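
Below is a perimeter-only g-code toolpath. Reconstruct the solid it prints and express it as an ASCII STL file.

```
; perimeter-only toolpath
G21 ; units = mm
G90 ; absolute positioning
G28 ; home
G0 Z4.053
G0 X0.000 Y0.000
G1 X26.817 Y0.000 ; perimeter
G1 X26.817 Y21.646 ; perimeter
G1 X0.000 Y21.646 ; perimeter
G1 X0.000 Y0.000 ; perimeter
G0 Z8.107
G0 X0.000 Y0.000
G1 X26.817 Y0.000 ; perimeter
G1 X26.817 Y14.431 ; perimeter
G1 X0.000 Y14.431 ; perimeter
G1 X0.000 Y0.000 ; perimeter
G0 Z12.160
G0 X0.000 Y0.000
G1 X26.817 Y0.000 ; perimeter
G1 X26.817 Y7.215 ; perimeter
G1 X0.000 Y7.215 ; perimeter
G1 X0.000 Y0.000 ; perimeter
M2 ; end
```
solid part
  facet normal 0.0000 0.0000 -1.0000
    outer loop
      vertex 26.817 28.861 0.000
      vertex 26.817 0.000 0.000
      vertex 0.000 0.000 0.000
    endloop
  endfacet
  facet normal 0.0000 0.0000 -1.0000
    outer loop
      vertex 0.000 28.861 0.000
      vertex 26.817 28.861 0.000
      vertex 0.000 0.000 0.000
    endloop
  endfacet
  facet normal 0.0000 -1.0000 0.0000
    outer loop
      vertex 0.000 0.000 0.000
      vertex 26.817 0.000 0.000
      vertex 26.817 0.000 16.213
    endloop
  endfacet
  facet normal 0.0000 -1.0000 0.0000
    outer loop
      vertex 0.000 0.000 0.000
      vertex 26.817 0.000 16.213
      vertex 0.000 0.000 16.213
    endloop
  endfacet
  facet normal 0.0000 0.4898 0.8719
    outer loop
      vertex 0.000 0.000 16.213
      vertex 26.817 0.000 16.213
      vertex 26.817 28.861 0.000
    endloop
  endfacet
  facet normal 0.0000 0.4898 0.8719
    outer loop
      vertex 0.000 0.000 16.213
      vertex 26.817 28.861 0.000
      vertex 0.000 28.861 0.000
    endloop
  endfacet
  facet normal -1.0000 0.0000 0.0000
    outer loop
      vertex 0.000 0.000 16.213
      vertex 0.000 28.861 0.000
      vertex 0.000 0.000 0.000
    endloop
  endfacet
  facet normal 1.0000 0.0000 0.0000
    outer loop
      vertex 26.817 0.000 0.000
      vertex 26.817 28.861 0.000
      vertex 26.817 0.000 16.213
    endloop
  endfacet
endsolid part

The G0 Z moves step by Δz≈4.053 mm. The G1 loops shrink linearly with z, so the solid tapers from its base footprint up to z≈16.2. Closing with a flat bottom cap and the tapered top and triangulating gives 8 facets — a wedge (ramp): 26.8 × 28.9 mm base, rising to 16.2 mm along the y=0 edge and sloping linearly to z=0 at y=28.9.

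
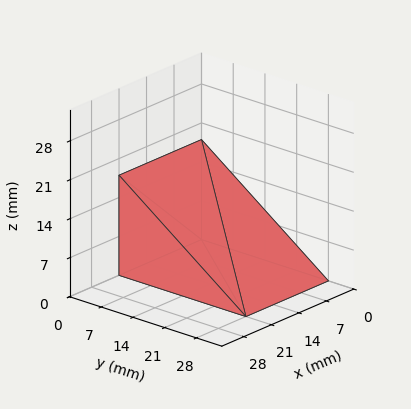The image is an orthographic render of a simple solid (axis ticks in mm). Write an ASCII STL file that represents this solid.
Reading the render: the shape is a wedge (ramp): 21 × 28 mm base, rising to 18 mm along the y=0 edge and sloping linearly to z=0 at y=28 (dimensions read to the nearest mm from the axis ticks). For the STL, each face is triangulated and given an outward normal.

solid part
  facet normal 0.0000 0.0000 -1.0000
    outer loop
      vertex 21.0 28.0 0.0
      vertex 21.0 0.0 0.0
      vertex 0.0 0.0 0.0
    endloop
  endfacet
  facet normal 0.0000 0.0000 -1.0000
    outer loop
      vertex 0.0 28.0 0.0
      vertex 21.0 28.0 0.0
      vertex 0.0 0.0 0.0
    endloop
  endfacet
  facet normal 0.0000 -1.0000 0.0000
    outer loop
      vertex 0.0 0.0 0.0
      vertex 21.0 0.0 0.0
      vertex 21.0 0.0 18.0
    endloop
  endfacet
  facet normal 0.0000 -1.0000 0.0000
    outer loop
      vertex 0.0 0.0 0.0
      vertex 21.0 0.0 18.0
      vertex 0.0 0.0 18.0
    endloop
  endfacet
  facet normal 0.0000 0.5408 0.8412
    outer loop
      vertex 0.0 0.0 18.0
      vertex 21.0 0.0 18.0
      vertex 21.0 28.0 0.0
    endloop
  endfacet
  facet normal 0.0000 0.5408 0.8412
    outer loop
      vertex 0.0 0.0 18.0
      vertex 21.0 28.0 0.0
      vertex 0.0 28.0 0.0
    endloop
  endfacet
  facet normal -1.0000 0.0000 0.0000
    outer loop
      vertex 0.0 0.0 18.0
      vertex 0.0 28.0 0.0
      vertex 0.0 0.0 0.0
    endloop
  endfacet
  facet normal 1.0000 0.0000 0.0000
    outer loop
      vertex 21.0 0.0 0.0
      vertex 21.0 28.0 0.0
      vertex 21.0 0.0 18.0
    endloop
  endfacet
endsolid part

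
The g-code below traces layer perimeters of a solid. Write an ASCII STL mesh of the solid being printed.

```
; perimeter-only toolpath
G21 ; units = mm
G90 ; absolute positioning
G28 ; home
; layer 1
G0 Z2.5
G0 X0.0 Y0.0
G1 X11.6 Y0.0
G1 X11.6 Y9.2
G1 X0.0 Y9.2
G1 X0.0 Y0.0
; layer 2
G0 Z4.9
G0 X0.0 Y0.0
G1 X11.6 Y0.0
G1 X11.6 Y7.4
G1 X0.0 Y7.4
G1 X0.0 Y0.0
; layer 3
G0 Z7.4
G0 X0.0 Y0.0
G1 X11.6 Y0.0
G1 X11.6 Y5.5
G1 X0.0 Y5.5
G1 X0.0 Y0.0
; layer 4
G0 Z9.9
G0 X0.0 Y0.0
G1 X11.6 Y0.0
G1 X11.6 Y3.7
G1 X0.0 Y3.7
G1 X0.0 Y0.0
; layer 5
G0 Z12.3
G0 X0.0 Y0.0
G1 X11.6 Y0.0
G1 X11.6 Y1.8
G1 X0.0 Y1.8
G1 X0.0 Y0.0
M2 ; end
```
solid part
  facet normal 0.0000 0.0000 -1.0000
    outer loop
      vertex 11.6 11.1 0.0
      vertex 11.6 0.0 0.0
      vertex 0.0 0.0 0.0
    endloop
  endfacet
  facet normal 0.0000 0.0000 -1.0000
    outer loop
      vertex 0.0 11.1 0.0
      vertex 11.6 11.1 0.0
      vertex 0.0 0.0 0.0
    endloop
  endfacet
  facet normal 0.0000 -1.0000 0.0000
    outer loop
      vertex 0.0 0.0 0.0
      vertex 11.6 0.0 0.0
      vertex 11.6 0.0 14.8
    endloop
  endfacet
  facet normal 0.0000 -1.0000 0.0000
    outer loop
      vertex 0.0 0.0 0.0
      vertex 11.6 0.0 14.8
      vertex 0.0 0.0 14.8
    endloop
  endfacet
  facet normal 0.0000 0.8000 0.6000
    outer loop
      vertex 0.0 0.0 14.8
      vertex 11.6 0.0 14.8
      vertex 11.6 11.1 0.0
    endloop
  endfacet
  facet normal 0.0000 0.8000 0.6000
    outer loop
      vertex 0.0 0.0 14.8
      vertex 11.6 11.1 0.0
      vertex 0.0 11.1 0.0
    endloop
  endfacet
  facet normal -1.0000 0.0000 0.0000
    outer loop
      vertex 0.0 0.0 14.8
      vertex 0.0 11.1 0.0
      vertex 0.0 0.0 0.0
    endloop
  endfacet
  facet normal 1.0000 0.0000 0.0000
    outer loop
      vertex 11.6 0.0 0.0
      vertex 11.6 11.1 0.0
      vertex 11.6 0.0 14.8
    endloop
  endfacet
endsolid part

The G0 Z moves step by Δz≈2.5 mm. The G1 loops shrink linearly with z, so the solid tapers from its base footprint up to z≈14.8. Closing with a flat bottom cap and the tapered top and triangulating gives 8 facets — a wedge (ramp): 11.6 × 11.1 mm base, rising to 14.8 mm along the y=0 edge and sloping linearly to z=0 at y=11.1.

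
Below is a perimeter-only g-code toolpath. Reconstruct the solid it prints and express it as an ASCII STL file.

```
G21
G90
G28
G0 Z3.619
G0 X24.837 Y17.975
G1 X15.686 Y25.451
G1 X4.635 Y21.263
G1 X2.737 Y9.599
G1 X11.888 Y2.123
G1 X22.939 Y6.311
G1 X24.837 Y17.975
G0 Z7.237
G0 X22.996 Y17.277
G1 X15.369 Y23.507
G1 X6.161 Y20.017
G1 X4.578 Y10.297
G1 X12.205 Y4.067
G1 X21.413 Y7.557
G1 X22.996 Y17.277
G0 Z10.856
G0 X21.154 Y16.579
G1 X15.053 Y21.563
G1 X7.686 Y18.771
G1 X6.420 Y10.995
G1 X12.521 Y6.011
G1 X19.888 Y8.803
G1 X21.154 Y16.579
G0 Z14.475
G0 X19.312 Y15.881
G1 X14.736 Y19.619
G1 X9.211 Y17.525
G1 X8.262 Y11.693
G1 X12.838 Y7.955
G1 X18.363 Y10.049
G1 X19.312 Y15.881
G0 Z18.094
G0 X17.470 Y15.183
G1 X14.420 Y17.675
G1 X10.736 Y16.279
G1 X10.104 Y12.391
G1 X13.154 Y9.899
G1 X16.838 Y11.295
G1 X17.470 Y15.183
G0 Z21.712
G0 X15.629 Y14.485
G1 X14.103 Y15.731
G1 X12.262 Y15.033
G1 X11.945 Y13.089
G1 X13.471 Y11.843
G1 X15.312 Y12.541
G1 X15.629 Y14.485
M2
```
solid part
  facet normal 0.0000 0.0000 -1.0000
    outer loop
      vertex 3.110 22.509 0.000
      vertex 16.002 27.395 0.000
      vertex 26.679 18.673 0.000
    endloop
  endfacet
  facet normal 0.0000 0.0000 -1.0000
    outer loop
      vertex 0.895 8.901 0.000
      vertex 3.110 22.509 0.000
      vertex 26.679 18.673 0.000
    endloop
  endfacet
  facet normal 0.0000 0.0000 -1.0000
    outer loop
      vertex 11.572 0.179 0.000
      vertex 0.895 8.901 0.000
      vertex 26.679 18.673 0.000
    endloop
  endfacet
  facet normal 0.0000 0.0000 -1.0000
    outer loop
      vertex 24.464 5.065 0.000
      vertex 11.572 0.179 0.000
      vertex 26.679 18.673 0.000
    endloop
  endfacet
  facet normal 0.5723 0.7005 0.4264
    outer loop
      vertex 26.679 18.673 0.000
      vertex 16.002 27.395 0.000
      vertex 13.787 13.787 25.331
    endloop
  endfacet
  facet normal -0.3206 0.8458 0.4264
    outer loop
      vertex 16.002 27.395 0.000
      vertex 3.110 22.509 0.000
      vertex 13.787 13.787 25.331
    endloop
  endfacet
  facet normal -0.8928 0.1453 0.4264
    outer loop
      vertex 3.110 22.509 0.000
      vertex 0.895 8.901 0.000
      vertex 13.787 13.787 25.331
    endloop
  endfacet
  facet normal -0.5723 -0.7005 0.4264
    outer loop
      vertex 0.895 8.901 0.000
      vertex 11.572 0.179 0.000
      vertex 13.787 13.787 25.331
    endloop
  endfacet
  facet normal 0.3206 -0.8458 0.4264
    outer loop
      vertex 11.572 0.179 0.000
      vertex 24.464 5.065 0.000
      vertex 13.787 13.787 25.331
    endloop
  endfacet
  facet normal 0.8928 -0.1453 0.4264
    outer loop
      vertex 24.464 5.065 0.000
      vertex 26.679 18.673 0.000
      vertex 13.787 13.787 25.331
    endloop
  endfacet
endsolid part

The G0 Z moves step by Δz≈3.619 mm. The G1 loops shrink linearly with z, so the solid tapers from its base footprint up to z≈25.3. Closing with a flat bottom cap and the tapered top and triangulating gives 10 facets — a regular 6-sided pyramid, base circumscribed radius ≈ 13.8 mm, apex at z ≈ 25.3 mm.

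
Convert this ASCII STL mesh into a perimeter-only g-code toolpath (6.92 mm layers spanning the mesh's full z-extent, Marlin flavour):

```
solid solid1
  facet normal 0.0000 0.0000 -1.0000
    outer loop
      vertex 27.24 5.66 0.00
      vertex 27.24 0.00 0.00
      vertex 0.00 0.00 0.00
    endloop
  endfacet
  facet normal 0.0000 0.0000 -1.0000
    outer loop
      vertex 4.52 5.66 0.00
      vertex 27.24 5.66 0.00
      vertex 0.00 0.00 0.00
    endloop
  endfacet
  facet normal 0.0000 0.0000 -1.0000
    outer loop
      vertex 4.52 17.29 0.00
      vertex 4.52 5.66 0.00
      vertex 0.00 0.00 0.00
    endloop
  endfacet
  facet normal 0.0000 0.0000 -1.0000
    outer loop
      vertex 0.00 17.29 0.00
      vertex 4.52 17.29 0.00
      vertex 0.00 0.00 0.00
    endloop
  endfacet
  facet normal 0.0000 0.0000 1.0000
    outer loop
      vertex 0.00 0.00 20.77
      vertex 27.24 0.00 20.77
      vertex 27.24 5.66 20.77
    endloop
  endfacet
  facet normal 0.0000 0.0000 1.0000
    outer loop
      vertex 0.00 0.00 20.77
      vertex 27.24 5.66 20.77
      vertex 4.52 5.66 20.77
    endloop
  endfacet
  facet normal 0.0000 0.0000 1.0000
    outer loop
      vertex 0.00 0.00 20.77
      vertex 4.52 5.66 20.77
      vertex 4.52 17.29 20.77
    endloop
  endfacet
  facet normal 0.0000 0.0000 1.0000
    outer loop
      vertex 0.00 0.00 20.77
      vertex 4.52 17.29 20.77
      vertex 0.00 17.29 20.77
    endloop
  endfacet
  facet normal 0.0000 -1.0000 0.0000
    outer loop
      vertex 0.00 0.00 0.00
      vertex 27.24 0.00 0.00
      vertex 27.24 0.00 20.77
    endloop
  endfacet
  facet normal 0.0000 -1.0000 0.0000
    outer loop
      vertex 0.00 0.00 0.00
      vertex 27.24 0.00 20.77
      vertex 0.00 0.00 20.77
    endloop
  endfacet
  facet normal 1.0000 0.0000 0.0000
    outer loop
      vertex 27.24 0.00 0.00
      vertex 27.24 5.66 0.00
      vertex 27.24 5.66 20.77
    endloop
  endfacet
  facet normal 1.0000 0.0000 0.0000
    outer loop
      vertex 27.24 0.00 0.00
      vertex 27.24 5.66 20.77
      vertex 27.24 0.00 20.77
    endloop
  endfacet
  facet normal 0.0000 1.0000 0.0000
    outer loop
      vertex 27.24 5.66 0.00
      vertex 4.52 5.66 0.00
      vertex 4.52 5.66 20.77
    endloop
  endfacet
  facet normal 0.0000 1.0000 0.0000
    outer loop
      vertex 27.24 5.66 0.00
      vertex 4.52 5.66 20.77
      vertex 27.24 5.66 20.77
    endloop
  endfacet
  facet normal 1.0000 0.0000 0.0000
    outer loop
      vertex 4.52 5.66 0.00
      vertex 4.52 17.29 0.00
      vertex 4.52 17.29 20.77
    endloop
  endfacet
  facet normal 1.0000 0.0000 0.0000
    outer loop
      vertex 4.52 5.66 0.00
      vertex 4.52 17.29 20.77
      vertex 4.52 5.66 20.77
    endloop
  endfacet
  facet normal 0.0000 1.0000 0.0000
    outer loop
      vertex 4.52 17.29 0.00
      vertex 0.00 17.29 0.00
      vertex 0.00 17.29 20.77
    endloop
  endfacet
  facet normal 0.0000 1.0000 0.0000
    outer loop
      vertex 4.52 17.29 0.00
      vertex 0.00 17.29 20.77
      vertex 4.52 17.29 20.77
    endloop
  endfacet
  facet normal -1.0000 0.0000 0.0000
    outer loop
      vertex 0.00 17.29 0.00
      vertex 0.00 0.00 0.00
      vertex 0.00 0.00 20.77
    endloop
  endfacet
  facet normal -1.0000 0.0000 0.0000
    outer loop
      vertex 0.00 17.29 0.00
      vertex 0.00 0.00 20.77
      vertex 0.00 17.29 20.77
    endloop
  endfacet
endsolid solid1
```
; perimeter-only toolpath
G21 ; units = mm
G90 ; absolute positioning
G28 ; home
; layer 1
G0 Z6.92
G0 X0.00 Y0.00
G1 X27.24 Y0.00
G1 X27.24 Y5.66
G1 X4.52 Y5.66
G1 X4.52 Y17.29
G1 X0.00 Y17.29
G1 X0.00 Y0.00
; layer 2
G0 Z13.85
G0 X0.00 Y0.00
G1 X27.24 Y0.00
G1 X27.24 Y5.66
G1 X4.52 Y5.66
G1 X4.52 Y17.29
G1 X0.00 Y17.29
G1 X0.00 Y0.00
; layer 3
G0 Z20.77
G0 X0.00 Y0.00
G1 X27.24 Y0.00
G1 X27.24 Y5.66
G1 X4.52 Y5.66
G1 X4.52 Y17.29
G1 X0.00 Y17.29
G1 X0.00 Y0.00
M2 ; end

The solid is an L-shaped prism: outer 27.2 × 17.3 mm, arm thicknesses ≈ 5.66 mm (horizontal) and 4.52 mm (vertical), extruded 20.8 mm in z. Slicing at Δz = 6.92 mm — 3 equal slices spanning the solid's height, so layer i sits at z = i·h/3 — gives 3 non-empty perimeters. Each is a 6-segment closed polygon; G0 lifts to the layer z and rapids to the start vertex, then G1 traces the edges.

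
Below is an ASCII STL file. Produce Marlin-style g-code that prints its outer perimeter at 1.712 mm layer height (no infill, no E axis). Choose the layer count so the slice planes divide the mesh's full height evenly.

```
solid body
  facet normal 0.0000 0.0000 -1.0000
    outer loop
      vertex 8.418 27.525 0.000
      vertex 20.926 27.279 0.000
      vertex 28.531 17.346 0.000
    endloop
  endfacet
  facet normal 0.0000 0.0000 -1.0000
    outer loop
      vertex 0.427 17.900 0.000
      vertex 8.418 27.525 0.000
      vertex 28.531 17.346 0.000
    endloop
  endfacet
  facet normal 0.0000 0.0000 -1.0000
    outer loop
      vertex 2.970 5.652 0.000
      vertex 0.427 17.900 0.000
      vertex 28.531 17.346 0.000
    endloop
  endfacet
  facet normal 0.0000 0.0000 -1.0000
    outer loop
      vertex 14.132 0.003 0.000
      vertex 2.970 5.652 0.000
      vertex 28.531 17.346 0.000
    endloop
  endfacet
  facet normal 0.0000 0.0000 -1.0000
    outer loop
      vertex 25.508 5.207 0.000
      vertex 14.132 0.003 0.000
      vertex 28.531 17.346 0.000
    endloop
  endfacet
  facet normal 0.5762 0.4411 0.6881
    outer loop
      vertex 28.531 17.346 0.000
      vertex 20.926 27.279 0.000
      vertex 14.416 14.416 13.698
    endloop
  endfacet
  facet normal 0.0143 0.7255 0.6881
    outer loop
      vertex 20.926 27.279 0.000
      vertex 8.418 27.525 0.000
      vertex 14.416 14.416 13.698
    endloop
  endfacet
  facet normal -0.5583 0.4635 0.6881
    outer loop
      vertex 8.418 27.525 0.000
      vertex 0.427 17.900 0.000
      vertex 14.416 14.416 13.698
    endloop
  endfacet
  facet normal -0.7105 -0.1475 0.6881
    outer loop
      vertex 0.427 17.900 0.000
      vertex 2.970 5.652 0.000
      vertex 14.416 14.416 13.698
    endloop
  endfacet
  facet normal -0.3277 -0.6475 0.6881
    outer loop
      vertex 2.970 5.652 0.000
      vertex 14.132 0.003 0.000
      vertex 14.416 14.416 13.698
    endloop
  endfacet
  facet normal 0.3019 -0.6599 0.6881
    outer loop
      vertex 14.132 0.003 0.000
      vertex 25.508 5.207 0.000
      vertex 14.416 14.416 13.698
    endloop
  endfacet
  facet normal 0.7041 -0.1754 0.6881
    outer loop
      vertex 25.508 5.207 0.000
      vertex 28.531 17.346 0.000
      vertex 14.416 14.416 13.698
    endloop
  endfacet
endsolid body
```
; perimeter-only toolpath
G21 ; units = mm
G90 ; absolute positioning
G28 ; home
; layer 1
G0 Z1.712
G0 X26.767 Y16.980
G1 X20.112 Y25.671
G1 X9.168 Y25.886
G1 X2.176 Y17.464
G1 X4.401 Y6.748
G1 X14.167 Y1.805
G1 X24.121 Y6.358
G1 X26.767 Y16.980
; layer 2
G0 Z3.425
G0 X25.002 Y16.613
G1 X19.298 Y24.063
G1 X9.918 Y24.248
G1 X3.924 Y17.029
G1 X5.832 Y7.843
G1 X14.203 Y3.606
G1 X22.735 Y7.509
G1 X25.002 Y16.613
; layer 3
G0 Z5.137
G0 X23.238 Y16.247
G1 X18.485 Y22.455
G1 X10.667 Y22.609
G1 X5.673 Y16.593
G1 X7.262 Y8.939
G1 X14.239 Y5.408
G1 X21.349 Y8.660
G1 X23.238 Y16.247
; layer 4
G0 Z6.849
G0 X21.474 Y15.881
G1 X17.671 Y20.848
G1 X11.417 Y20.971
G1 X7.421 Y16.158
G1 X8.693 Y10.034
G1 X14.274 Y7.210
G1 X19.962 Y9.812
G1 X21.474 Y15.881
; layer 5
G0 Z8.561
G0 X19.709 Y15.515
G1 X16.857 Y19.240
G1 X12.167 Y19.332
G1 X9.170 Y15.723
G1 X10.124 Y11.130
G1 X14.309 Y9.011
G1 X18.575 Y10.963
G1 X19.709 Y15.515
; layer 6
G0 Z10.274
G0 X17.945 Y15.149
G1 X16.044 Y17.632
G1 X12.917 Y17.693
G1 X10.919 Y15.287
G1 X11.555 Y12.225
G1 X14.345 Y10.813
G1 X17.189 Y12.114
G1 X17.945 Y15.149
; layer 7
G0 Z11.986
G0 X16.180 Y14.782
G1 X15.230 Y16.024
G1 X13.666 Y16.055
G1 X12.667 Y14.852
G1 X12.985 Y13.320
G1 X14.381 Y12.614
G1 X15.803 Y13.265
G1 X16.180 Y14.782
M2 ; end

The solid is a regular 7-sided pyramid, base circumscribed radius ≈ 14.4 mm, apex at z ≈ 13.7 mm. Slicing at Δz = 1.712 mm — 8 equal slices spanning the solid's height, so layer i sits at z = i·h/8 — gives 7 non-empty perimeters. Each is a 7-segment closed polygon; G0 lifts to the layer z and rapids to the start vertex, then G1 traces the edges. The cross-section shrinks linearly with z (the slice at the apex is degenerate and omitted).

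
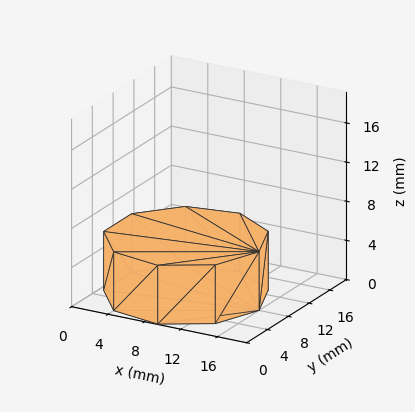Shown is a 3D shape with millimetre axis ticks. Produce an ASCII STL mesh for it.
Reading the render: the shape is a regular 9-sided prism (a cylinder approximated with 9 flat sides), circumscribed radius ≈ 8 mm, height ≈ 6 mm (dimensions read to the nearest mm from the axis ticks). For the STL, each face is triangulated and given an outward normal.

solid part
  facet normal 0.0000 0.0000 -1.0000
    outer loop
      vertex 9.4 15.9 0.0
      vertex 14.1 13.1 0.0
      vertex 16.0 8.0 0.0
    endloop
  endfacet
  facet normal 0.0000 0.0000 -1.0000
    outer loop
      vertex 4.0 14.9 0.0
      vertex 9.4 15.9 0.0
      vertex 16.0 8.0 0.0
    endloop
  endfacet
  facet normal 0.0000 0.0000 -1.0000
    outer loop
      vertex 0.5 10.7 0.0
      vertex 4.0 14.9 0.0
      vertex 16.0 8.0 0.0
    endloop
  endfacet
  facet normal 0.0000 0.0000 -1.0000
    outer loop
      vertex 0.5 5.3 0.0
      vertex 0.5 10.7 0.0
      vertex 16.0 8.0 0.0
    endloop
  endfacet
  facet normal 0.0000 0.0000 -1.0000
    outer loop
      vertex 4.0 1.1 0.0
      vertex 0.5 5.3 0.0
      vertex 16.0 8.0 0.0
    endloop
  endfacet
  facet normal 0.0000 0.0000 -1.0000
    outer loop
      vertex 9.4 0.1 0.0
      vertex 4.0 1.1 0.0
      vertex 16.0 8.0 0.0
    endloop
  endfacet
  facet normal 0.0000 0.0000 -1.0000
    outer loop
      vertex 14.1 2.9 0.0
      vertex 9.4 0.1 0.0
      vertex 16.0 8.0 0.0
    endloop
  endfacet
  facet normal 0.0000 0.0000 1.0000
    outer loop
      vertex 16.0 8.0 6.0
      vertex 14.1 13.1 6.0
      vertex 9.4 15.9 6.0
    endloop
  endfacet
  facet normal 0.0000 0.0000 1.0000
    outer loop
      vertex 16.0 8.0 6.0
      vertex 9.4 15.9 6.0
      vertex 4.0 14.9 6.0
    endloop
  endfacet
  facet normal 0.0000 0.0000 1.0000
    outer loop
      vertex 16.0 8.0 6.0
      vertex 4.0 14.9 6.0
      vertex 0.5 10.7 6.0
    endloop
  endfacet
  facet normal 0.0000 0.0000 1.0000
    outer loop
      vertex 16.0 8.0 6.0
      vertex 0.5 10.7 6.0
      vertex 0.5 5.3 6.0
    endloop
  endfacet
  facet normal 0.0000 0.0000 1.0000
    outer loop
      vertex 16.0 8.0 6.0
      vertex 0.5 5.3 6.0
      vertex 4.0 1.1 6.0
    endloop
  endfacet
  facet normal 0.0000 0.0000 1.0000
    outer loop
      vertex 16.0 8.0 6.0
      vertex 4.0 1.1 6.0
      vertex 9.4 0.1 6.0
    endloop
  endfacet
  facet normal 0.0000 0.0000 1.0000
    outer loop
      vertex 16.0 8.0 6.0
      vertex 9.4 0.1 6.0
      vertex 14.1 2.9 6.0
    endloop
  endfacet
  facet normal 0.9371 0.3491 0.0000
    outer loop
      vertex 16.0 8.0 0.0
      vertex 14.1 13.1 0.0
      vertex 14.1 13.1 6.0
    endloop
  endfacet
  facet normal 0.9371 0.3491 0.0000
    outer loop
      vertex 16.0 8.0 0.0
      vertex 14.1 13.1 6.0
      vertex 16.0 8.0 6.0
    endloop
  endfacet
  facet normal 0.5118 0.8591 0.0000
    outer loop
      vertex 14.1 13.1 0.0
      vertex 9.4 15.9 0.0
      vertex 9.4 15.9 6.0
    endloop
  endfacet
  facet normal 0.5118 0.8591 0.0000
    outer loop
      vertex 14.1 13.1 0.0
      vertex 9.4 15.9 6.0
      vertex 14.1 13.1 6.0
    endloop
  endfacet
  facet normal -0.1821 0.9833 0.0000
    outer loop
      vertex 9.4 15.9 0.0
      vertex 4.0 14.9 0.0
      vertex 4.0 14.9 6.0
    endloop
  endfacet
  facet normal -0.1821 0.9833 0.0000
    outer loop
      vertex 9.4 15.9 0.0
      vertex 4.0 14.9 6.0
      vertex 9.4 15.9 6.0
    endloop
  endfacet
  facet normal -0.7682 0.6402 0.0000
    outer loop
      vertex 4.0 14.9 0.0
      vertex 0.5 10.7 0.0
      vertex 0.5 10.7 6.0
    endloop
  endfacet
  facet normal -0.7682 0.6402 0.0000
    outer loop
      vertex 4.0 14.9 0.0
      vertex 0.5 10.7 6.0
      vertex 4.0 14.9 6.0
    endloop
  endfacet
  facet normal -1.0000 0.0000 0.0000
    outer loop
      vertex 0.5 10.7 0.0
      vertex 0.5 5.3 0.0
      vertex 0.5 5.3 6.0
    endloop
  endfacet
  facet normal -1.0000 0.0000 0.0000
    outer loop
      vertex 0.5 10.7 0.0
      vertex 0.5 5.3 6.0
      vertex 0.5 10.7 6.0
    endloop
  endfacet
  facet normal -0.7682 -0.6402 0.0000
    outer loop
      vertex 0.5 5.3 0.0
      vertex 4.0 1.1 0.0
      vertex 4.0 1.1 6.0
    endloop
  endfacet
  facet normal -0.7682 -0.6402 0.0000
    outer loop
      vertex 0.5 5.3 0.0
      vertex 4.0 1.1 6.0
      vertex 0.5 5.3 6.0
    endloop
  endfacet
  facet normal -0.1821 -0.9833 0.0000
    outer loop
      vertex 4.0 1.1 0.0
      vertex 9.4 0.1 0.0
      vertex 9.4 0.1 6.0
    endloop
  endfacet
  facet normal -0.1821 -0.9833 0.0000
    outer loop
      vertex 4.0 1.1 0.0
      vertex 9.4 0.1 6.0
      vertex 4.0 1.1 6.0
    endloop
  endfacet
  facet normal 0.5118 -0.8591 0.0000
    outer loop
      vertex 9.4 0.1 0.0
      vertex 14.1 2.9 0.0
      vertex 14.1 2.9 6.0
    endloop
  endfacet
  facet normal 0.5118 -0.8591 0.0000
    outer loop
      vertex 9.4 0.1 0.0
      vertex 14.1 2.9 6.0
      vertex 9.4 0.1 6.0
    endloop
  endfacet
  facet normal 0.9371 -0.3491 0.0000
    outer loop
      vertex 14.1 2.9 0.0
      vertex 16.0 8.0 0.0
      vertex 16.0 8.0 6.0
    endloop
  endfacet
  facet normal 0.9371 -0.3491 0.0000
    outer loop
      vertex 14.1 2.9 0.0
      vertex 16.0 8.0 6.0
      vertex 14.1 2.9 6.0
    endloop
  endfacet
endsolid part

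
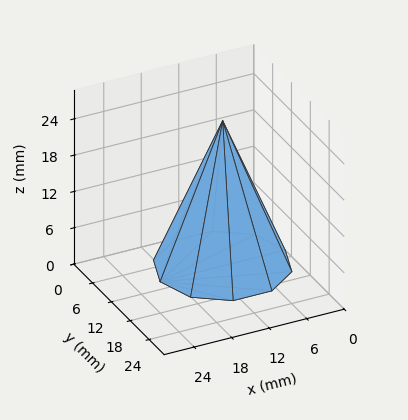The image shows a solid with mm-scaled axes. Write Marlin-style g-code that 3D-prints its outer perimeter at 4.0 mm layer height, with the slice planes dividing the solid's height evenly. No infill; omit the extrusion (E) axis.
Reading the render: the shape is a regular 10-sided pyramid, base circumscribed radius ≈ 10 mm, apex at z ≈ 24 mm (dimensions read to the nearest mm from the axis ticks). For the g-code, the solid's height is divided into equal slices at the stated Δz and each level perimeter traced with G1 moves after a G0 lift.

; perimeter-only toolpath
G21 ; units = mm
G90 ; absolute positioning
G28 ; home
; layer 1
G0 Z4.0
G0 X18.3 Y10.0
G1 X16.8 Y14.9
G1 X12.6 Y17.9
G1 X7.4 Y17.9
G1 X3.2 Y14.9
G1 X1.7 Y10.0
G1 X3.2 Y5.1
G1 X7.4 Y2.1
G1 X12.6 Y2.1
G1 X16.8 Y5.1
G1 X18.3 Y10.0
; layer 2
G0 Z8.0
G0 X16.7 Y10.0
G1 X15.4 Y13.9
G1 X12.1 Y16.3
G1 X7.9 Y16.3
G1 X4.6 Y13.9
G1 X3.3 Y10.0
G1 X4.6 Y6.1
G1 X7.9 Y3.7
G1 X12.1 Y3.7
G1 X15.4 Y6.1
G1 X16.7 Y10.0
; layer 3
G0 Z12.0
G0 X15.0 Y10.0
G1 X14.1 Y12.9
G1 X11.6 Y14.8
G1 X8.4 Y14.8
G1 X6.0 Y12.9
G1 X5.0 Y10.0
G1 X6.0 Y7.0
G1 X8.4 Y5.2
G1 X11.6 Y5.2
G1 X14.1 Y7.0
G1 X15.0 Y10.0
; layer 4
G0 Z16.0
G0 X13.3 Y10.0
G1 X12.7 Y12.0
G1 X11.0 Y13.2
G1 X9.0 Y13.2
G1 X7.3 Y12.0
G1 X6.7 Y10.0
G1 X7.3 Y8.0
G1 X9.0 Y6.8
G1 X11.0 Y6.8
G1 X12.7 Y8.0
G1 X13.3 Y10.0
; layer 5
G0 Z20.0
G0 X11.7 Y10.0
G1 X11.3 Y11.0
G1 X10.5 Y11.6
G1 X9.5 Y11.6
G1 X8.7 Y11.0
G1 X8.3 Y10.0
G1 X8.7 Y9.0
G1 X9.5 Y8.4
G1 X10.5 Y8.4
G1 X11.3 Y9.0
G1 X11.7 Y10.0
M2 ; end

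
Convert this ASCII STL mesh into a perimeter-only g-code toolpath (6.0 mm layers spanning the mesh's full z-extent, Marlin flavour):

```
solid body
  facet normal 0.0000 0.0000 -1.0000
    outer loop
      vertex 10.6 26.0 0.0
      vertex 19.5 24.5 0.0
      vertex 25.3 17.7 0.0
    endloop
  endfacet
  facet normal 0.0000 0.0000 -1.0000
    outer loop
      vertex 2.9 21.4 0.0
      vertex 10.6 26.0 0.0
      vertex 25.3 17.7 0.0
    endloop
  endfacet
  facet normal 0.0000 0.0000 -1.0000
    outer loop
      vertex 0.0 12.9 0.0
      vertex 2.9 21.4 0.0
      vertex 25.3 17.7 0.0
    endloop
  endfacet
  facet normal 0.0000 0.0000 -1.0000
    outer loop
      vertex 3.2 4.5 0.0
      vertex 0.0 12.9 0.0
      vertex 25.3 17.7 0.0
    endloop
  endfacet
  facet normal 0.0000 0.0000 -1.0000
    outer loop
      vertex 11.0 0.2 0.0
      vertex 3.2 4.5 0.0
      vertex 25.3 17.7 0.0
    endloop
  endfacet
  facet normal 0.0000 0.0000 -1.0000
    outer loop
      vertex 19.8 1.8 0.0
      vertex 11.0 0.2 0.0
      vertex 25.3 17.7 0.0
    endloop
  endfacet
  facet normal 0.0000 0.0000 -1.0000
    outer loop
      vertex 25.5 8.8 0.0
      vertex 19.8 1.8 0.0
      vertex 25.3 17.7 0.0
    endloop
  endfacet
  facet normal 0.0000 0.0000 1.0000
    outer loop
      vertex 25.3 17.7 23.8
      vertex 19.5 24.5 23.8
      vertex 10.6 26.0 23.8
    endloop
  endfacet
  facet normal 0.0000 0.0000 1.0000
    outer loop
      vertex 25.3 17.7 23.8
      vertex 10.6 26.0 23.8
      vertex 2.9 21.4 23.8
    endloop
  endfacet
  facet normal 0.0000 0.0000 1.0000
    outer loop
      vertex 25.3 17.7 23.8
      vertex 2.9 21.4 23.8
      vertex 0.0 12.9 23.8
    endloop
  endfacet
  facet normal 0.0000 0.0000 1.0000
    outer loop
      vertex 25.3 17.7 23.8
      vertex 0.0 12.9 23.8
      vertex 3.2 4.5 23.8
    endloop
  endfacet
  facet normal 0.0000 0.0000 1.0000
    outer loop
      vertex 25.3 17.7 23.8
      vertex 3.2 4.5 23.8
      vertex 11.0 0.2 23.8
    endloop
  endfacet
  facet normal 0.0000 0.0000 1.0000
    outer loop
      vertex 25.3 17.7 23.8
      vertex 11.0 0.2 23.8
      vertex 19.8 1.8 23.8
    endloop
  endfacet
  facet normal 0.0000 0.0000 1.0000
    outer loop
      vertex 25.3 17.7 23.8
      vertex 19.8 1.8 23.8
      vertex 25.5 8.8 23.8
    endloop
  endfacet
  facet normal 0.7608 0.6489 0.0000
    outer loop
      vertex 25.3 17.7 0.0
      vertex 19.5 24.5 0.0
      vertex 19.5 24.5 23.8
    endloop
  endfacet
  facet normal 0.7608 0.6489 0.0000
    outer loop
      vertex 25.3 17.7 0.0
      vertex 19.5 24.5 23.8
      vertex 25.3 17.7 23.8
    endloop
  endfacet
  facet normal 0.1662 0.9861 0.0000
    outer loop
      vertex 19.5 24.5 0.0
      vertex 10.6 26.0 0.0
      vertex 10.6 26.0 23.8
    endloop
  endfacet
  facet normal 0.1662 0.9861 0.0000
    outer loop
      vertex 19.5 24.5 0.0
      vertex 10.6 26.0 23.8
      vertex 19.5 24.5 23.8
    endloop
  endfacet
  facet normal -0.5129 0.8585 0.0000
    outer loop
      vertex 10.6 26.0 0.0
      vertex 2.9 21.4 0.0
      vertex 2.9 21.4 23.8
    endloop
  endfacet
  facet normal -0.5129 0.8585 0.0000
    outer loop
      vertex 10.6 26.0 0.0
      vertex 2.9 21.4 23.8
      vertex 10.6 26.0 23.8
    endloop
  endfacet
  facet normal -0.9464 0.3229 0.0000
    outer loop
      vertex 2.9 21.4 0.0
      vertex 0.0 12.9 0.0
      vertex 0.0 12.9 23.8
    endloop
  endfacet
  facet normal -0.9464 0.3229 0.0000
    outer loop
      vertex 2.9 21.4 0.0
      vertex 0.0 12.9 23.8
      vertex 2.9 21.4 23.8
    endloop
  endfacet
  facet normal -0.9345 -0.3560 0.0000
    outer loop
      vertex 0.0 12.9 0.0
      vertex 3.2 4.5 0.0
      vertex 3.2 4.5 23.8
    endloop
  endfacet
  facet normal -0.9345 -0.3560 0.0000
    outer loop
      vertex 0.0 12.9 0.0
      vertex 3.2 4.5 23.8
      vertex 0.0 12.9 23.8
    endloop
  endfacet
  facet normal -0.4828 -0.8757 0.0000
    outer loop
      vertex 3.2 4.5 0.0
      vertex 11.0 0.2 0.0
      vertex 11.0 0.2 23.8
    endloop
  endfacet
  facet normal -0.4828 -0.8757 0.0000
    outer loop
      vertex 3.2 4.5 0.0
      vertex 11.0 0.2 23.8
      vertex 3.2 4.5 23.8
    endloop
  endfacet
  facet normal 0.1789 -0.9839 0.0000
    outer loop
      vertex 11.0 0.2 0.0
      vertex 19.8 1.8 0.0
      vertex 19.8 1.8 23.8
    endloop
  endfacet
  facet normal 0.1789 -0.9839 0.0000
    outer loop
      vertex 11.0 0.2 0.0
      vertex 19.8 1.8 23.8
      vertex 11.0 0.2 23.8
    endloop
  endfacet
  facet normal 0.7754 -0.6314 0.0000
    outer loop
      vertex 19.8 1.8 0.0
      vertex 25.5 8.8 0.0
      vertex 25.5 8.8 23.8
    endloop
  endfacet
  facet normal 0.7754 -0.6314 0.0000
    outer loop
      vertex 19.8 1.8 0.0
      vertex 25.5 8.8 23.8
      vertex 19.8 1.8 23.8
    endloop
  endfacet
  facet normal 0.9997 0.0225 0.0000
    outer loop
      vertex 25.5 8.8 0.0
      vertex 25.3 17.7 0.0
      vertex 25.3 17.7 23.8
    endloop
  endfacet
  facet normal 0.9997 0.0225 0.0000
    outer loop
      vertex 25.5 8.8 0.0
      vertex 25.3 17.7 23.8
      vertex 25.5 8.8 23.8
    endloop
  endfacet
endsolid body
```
; perimeter-only toolpath
G21 ; units = mm
G90 ; absolute positioning
G28 ; home
; layer 1
G0 Z6.0
G0 X25.3 Y17.7
G1 X19.5 Y24.5
G1 X10.6 Y26.0
G1 X2.9 Y21.4
G1 X0.0 Y12.9
G1 X3.2 Y4.5
G1 X11.0 Y0.2
G1 X19.8 Y1.8
G1 X25.5 Y8.8
G1 X25.3 Y17.7
; layer 2
G0 Z11.9
G0 X25.3 Y17.7
G1 X19.5 Y24.5
G1 X10.6 Y26.0
G1 X2.9 Y21.4
G1 X0.0 Y12.9
G1 X3.2 Y4.5
G1 X11.0 Y0.2
G1 X19.8 Y1.8
G1 X25.5 Y8.8
G1 X25.3 Y17.7
; layer 3
G0 Z17.9
G0 X25.3 Y17.7
G1 X19.5 Y24.5
G1 X10.6 Y26.0
G1 X2.9 Y21.4
G1 X0.0 Y12.9
G1 X3.2 Y4.5
G1 X11.0 Y0.2
G1 X19.8 Y1.8
G1 X25.5 Y8.8
G1 X25.3 Y17.7
; layer 4
G0 Z23.8
G0 X25.3 Y17.7
G1 X19.5 Y24.5
G1 X10.6 Y26.0
G1 X2.9 Y21.4
G1 X0.0 Y12.9
G1 X3.2 Y4.5
G1 X11.0 Y0.2
G1 X19.8 Y1.8
G1 X25.5 Y8.8
G1 X25.3 Y17.7
M2 ; end

The solid is a regular 9-sided prism (a cylinder approximated with 9 flat sides), circumscribed radius ≈ 13.1 mm, height ≈ 23.8 mm. Slicing at Δz = 6.0 mm — 4 equal slices spanning the solid's height, so layer i sits at z = i·h/4 — gives 4 non-empty perimeters. Each is a 9-segment closed polygon; G0 lifts to the layer z and rapids to the start vertex, then G1 traces the edges.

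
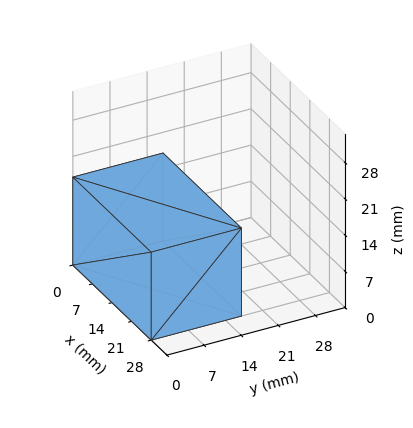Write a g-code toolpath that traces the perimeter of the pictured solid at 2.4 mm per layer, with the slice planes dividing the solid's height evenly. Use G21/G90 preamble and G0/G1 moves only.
Reading the render: the shape is a rectangular box, roughly 28 × 17 mm footprint and 17 mm tall (dimensions read to the nearest mm from the axis ticks). For the g-code, the solid's height is divided into equal slices at the stated Δz and each level perimeter traced with G1 moves after a G0 lift.

; perimeter-only toolpath
G21 ; units = mm
G90 ; absolute positioning
G28 ; home
; layer 1
G0 Z2.4
G0 X0.0 Y0.0
G1 X28.0 Y0.0
G1 X28.0 Y17.0
G1 X0.0 Y17.0
G1 X0.0 Y0.0
; layer 2
G0 Z4.9
G0 X0.0 Y0.0
G1 X28.0 Y0.0
G1 X28.0 Y17.0
G1 X0.0 Y17.0
G1 X0.0 Y0.0
; layer 3
G0 Z7.3
G0 X0.0 Y0.0
G1 X28.0 Y0.0
G1 X28.0 Y17.0
G1 X0.0 Y17.0
G1 X0.0 Y0.0
; layer 4
G0 Z9.7
G0 X0.0 Y0.0
G1 X28.0 Y0.0
G1 X28.0 Y17.0
G1 X0.0 Y17.0
G1 X0.0 Y0.0
; layer 5
G0 Z12.1
G0 X0.0 Y0.0
G1 X28.0 Y0.0
G1 X28.0 Y17.0
G1 X0.0 Y17.0
G1 X0.0 Y0.0
; layer 6
G0 Z14.6
G0 X0.0 Y0.0
G1 X28.0 Y0.0
G1 X28.0 Y17.0
G1 X0.0 Y17.0
G1 X0.0 Y0.0
; layer 7
G0 Z17.0
G0 X0.0 Y0.0
G1 X28.0 Y0.0
G1 X28.0 Y17.0
G1 X0.0 Y17.0
G1 X0.0 Y0.0
M2 ; end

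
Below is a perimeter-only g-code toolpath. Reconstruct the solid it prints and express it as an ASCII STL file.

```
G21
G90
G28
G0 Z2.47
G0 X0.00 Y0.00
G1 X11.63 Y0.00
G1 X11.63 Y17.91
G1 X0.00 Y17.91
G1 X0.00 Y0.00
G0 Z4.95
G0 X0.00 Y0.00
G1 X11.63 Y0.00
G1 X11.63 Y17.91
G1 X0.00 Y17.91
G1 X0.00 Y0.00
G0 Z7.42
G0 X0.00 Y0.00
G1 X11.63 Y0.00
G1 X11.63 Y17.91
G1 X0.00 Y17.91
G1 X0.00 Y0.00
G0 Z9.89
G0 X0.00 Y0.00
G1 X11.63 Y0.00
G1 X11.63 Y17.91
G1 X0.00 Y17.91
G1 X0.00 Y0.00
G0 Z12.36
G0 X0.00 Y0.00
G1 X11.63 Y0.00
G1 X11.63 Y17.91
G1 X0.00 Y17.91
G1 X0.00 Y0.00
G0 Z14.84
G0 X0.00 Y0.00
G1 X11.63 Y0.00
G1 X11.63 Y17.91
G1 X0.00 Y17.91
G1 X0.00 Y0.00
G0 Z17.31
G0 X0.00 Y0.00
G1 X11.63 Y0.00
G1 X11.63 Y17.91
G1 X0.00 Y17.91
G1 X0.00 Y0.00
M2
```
solid part
  facet normal 0.0000 0.0000 -1.0000
    outer loop
      vertex 11.63 17.91 0.00
      vertex 11.63 0.00 0.00
      vertex 0.00 0.00 0.00
    endloop
  endfacet
  facet normal 0.0000 0.0000 -1.0000
    outer loop
      vertex 0.00 17.91 0.00
      vertex 11.63 17.91 0.00
      vertex 0.00 0.00 0.00
    endloop
  endfacet
  facet normal 0.0000 0.0000 1.0000
    outer loop
      vertex 0.00 0.00 17.31
      vertex 11.63 0.00 17.31
      vertex 11.63 17.91 17.31
    endloop
  endfacet
  facet normal 0.0000 0.0000 1.0000
    outer loop
      vertex 0.00 0.00 17.31
      vertex 11.63 17.91 17.31
      vertex 0.00 17.91 17.31
    endloop
  endfacet
  facet normal 0.0000 -1.0000 0.0000
    outer loop
      vertex 0.00 0.00 0.00
      vertex 11.63 0.00 0.00
      vertex 11.63 0.00 17.31
    endloop
  endfacet
  facet normal 0.0000 -1.0000 0.0000
    outer loop
      vertex 0.00 0.00 0.00
      vertex 11.63 0.00 17.31
      vertex 0.00 0.00 17.31
    endloop
  endfacet
  facet normal 0.0000 1.0000 0.0000
    outer loop
      vertex 11.63 17.91 17.31
      vertex 11.63 17.91 0.00
      vertex 0.00 17.91 0.00
    endloop
  endfacet
  facet normal 0.0000 1.0000 0.0000
    outer loop
      vertex 0.00 17.91 17.31
      vertex 11.63 17.91 17.31
      vertex 0.00 17.91 0.00
    endloop
  endfacet
  facet normal -1.0000 0.0000 0.0000
    outer loop
      vertex 0.00 17.91 17.31
      vertex 0.00 17.91 0.00
      vertex 0.00 0.00 0.00
    endloop
  endfacet
  facet normal -1.0000 0.0000 0.0000
    outer loop
      vertex 0.00 0.00 17.31
      vertex 0.00 17.91 17.31
      vertex 0.00 0.00 0.00
    endloop
  endfacet
  facet normal 1.0000 0.0000 0.0000
    outer loop
      vertex 11.63 0.00 0.00
      vertex 11.63 17.91 0.00
      vertex 11.63 17.91 17.31
    endloop
  endfacet
  facet normal 1.0000 0.0000 0.0000
    outer loop
      vertex 11.63 0.00 0.00
      vertex 11.63 17.91 17.31
      vertex 11.63 0.00 17.31
    endloop
  endfacet
endsolid part

The G0 Z moves step by Δz≈2.47 mm. Every layer's G1 loop is the same polygon, so the solid is a straight extrusion of it from z=0 to z≈17.3. Closing with flat bottom and top caps and triangulating gives 12 facets — a rectangular box, roughly 11.6 × 17.9 mm footprint and 17.3 mm tall.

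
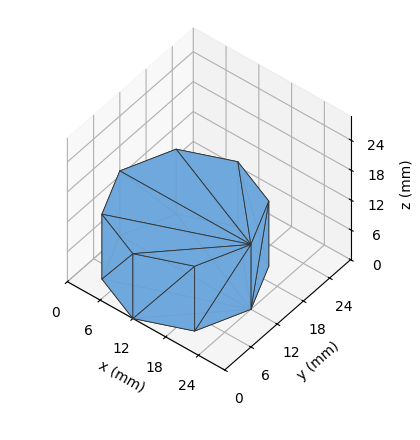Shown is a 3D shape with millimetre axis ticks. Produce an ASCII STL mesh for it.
Reading the render: the shape is a regular 8-sided prism (a cylinder approximated with 8 flat sides), circumscribed radius ≈ 12 mm, height ≈ 13 mm (dimensions read to the nearest mm from the axis ticks). For the STL, each face is triangulated and given an outward normal.

solid part
  facet normal 0.0000 0.0000 -1.0000
    outer loop
      vertex 12.000 24.000 0.000
      vertex 20.485 20.485 0.000
      vertex 24.000 12.000 0.000
    endloop
  endfacet
  facet normal 0.0000 0.0000 -1.0000
    outer loop
      vertex 3.515 20.485 0.000
      vertex 12.000 24.000 0.000
      vertex 24.000 12.000 0.000
    endloop
  endfacet
  facet normal 0.0000 0.0000 -1.0000
    outer loop
      vertex 0.000 12.000 0.000
      vertex 3.515 20.485 0.000
      vertex 24.000 12.000 0.000
    endloop
  endfacet
  facet normal 0.0000 0.0000 -1.0000
    outer loop
      vertex 3.515 3.515 0.000
      vertex 0.000 12.000 0.000
      vertex 24.000 12.000 0.000
    endloop
  endfacet
  facet normal 0.0000 0.0000 -1.0000
    outer loop
      vertex 12.000 0.000 0.000
      vertex 3.515 3.515 0.000
      vertex 24.000 12.000 0.000
    endloop
  endfacet
  facet normal 0.0000 0.0000 -1.0000
    outer loop
      vertex 20.485 3.515 0.000
      vertex 12.000 0.000 0.000
      vertex 24.000 12.000 0.000
    endloop
  endfacet
  facet normal 0.0000 0.0000 1.0000
    outer loop
      vertex 24.000 12.000 13.000
      vertex 20.485 20.485 13.000
      vertex 12.000 24.000 13.000
    endloop
  endfacet
  facet normal 0.0000 0.0000 1.0000
    outer loop
      vertex 24.000 12.000 13.000
      vertex 12.000 24.000 13.000
      vertex 3.515 20.485 13.000
    endloop
  endfacet
  facet normal 0.0000 0.0000 1.0000
    outer loop
      vertex 24.000 12.000 13.000
      vertex 3.515 20.485 13.000
      vertex 0.000 12.000 13.000
    endloop
  endfacet
  facet normal 0.0000 0.0000 1.0000
    outer loop
      vertex 24.000 12.000 13.000
      vertex 0.000 12.000 13.000
      vertex 3.515 3.515 13.000
    endloop
  endfacet
  facet normal 0.0000 0.0000 1.0000
    outer loop
      vertex 24.000 12.000 13.000
      vertex 3.515 3.515 13.000
      vertex 12.000 0.000 13.000
    endloop
  endfacet
  facet normal 0.0000 0.0000 1.0000
    outer loop
      vertex 24.000 12.000 13.000
      vertex 12.000 0.000 13.000
      vertex 20.485 3.515 13.000
    endloop
  endfacet
  facet normal 0.9239 0.3827 0.0000
    outer loop
      vertex 24.000 12.000 0.000
      vertex 20.485 20.485 0.000
      vertex 20.485 20.485 13.000
    endloop
  endfacet
  facet normal 0.9239 0.3827 0.0000
    outer loop
      vertex 24.000 12.000 0.000
      vertex 20.485 20.485 13.000
      vertex 24.000 12.000 13.000
    endloop
  endfacet
  facet normal 0.3827 0.9239 0.0000
    outer loop
      vertex 20.485 20.485 0.000
      vertex 12.000 24.000 0.000
      vertex 12.000 24.000 13.000
    endloop
  endfacet
  facet normal 0.3827 0.9239 0.0000
    outer loop
      vertex 20.485 20.485 0.000
      vertex 12.000 24.000 13.000
      vertex 20.485 20.485 13.000
    endloop
  endfacet
  facet normal -0.3827 0.9239 0.0000
    outer loop
      vertex 12.000 24.000 0.000
      vertex 3.515 20.485 0.000
      vertex 3.515 20.485 13.000
    endloop
  endfacet
  facet normal -0.3827 0.9239 0.0000
    outer loop
      vertex 12.000 24.000 0.000
      vertex 3.515 20.485 13.000
      vertex 12.000 24.000 13.000
    endloop
  endfacet
  facet normal -0.9239 0.3827 0.0000
    outer loop
      vertex 3.515 20.485 0.000
      vertex 0.000 12.000 0.000
      vertex 0.000 12.000 13.000
    endloop
  endfacet
  facet normal -0.9239 0.3827 0.0000
    outer loop
      vertex 3.515 20.485 0.000
      vertex 0.000 12.000 13.000
      vertex 3.515 20.485 13.000
    endloop
  endfacet
  facet normal -0.9239 -0.3827 0.0000
    outer loop
      vertex 0.000 12.000 0.000
      vertex 3.515 3.515 0.000
      vertex 3.515 3.515 13.000
    endloop
  endfacet
  facet normal -0.9239 -0.3827 0.0000
    outer loop
      vertex 0.000 12.000 0.000
      vertex 3.515 3.515 13.000
      vertex 0.000 12.000 13.000
    endloop
  endfacet
  facet normal -0.3827 -0.9239 0.0000
    outer loop
      vertex 3.515 3.515 0.000
      vertex 12.000 0.000 0.000
      vertex 12.000 0.000 13.000
    endloop
  endfacet
  facet normal -0.3827 -0.9239 0.0000
    outer loop
      vertex 3.515 3.515 0.000
      vertex 12.000 0.000 13.000
      vertex 3.515 3.515 13.000
    endloop
  endfacet
  facet normal 0.3827 -0.9239 0.0000
    outer loop
      vertex 12.000 0.000 0.000
      vertex 20.485 3.515 0.000
      vertex 20.485 3.515 13.000
    endloop
  endfacet
  facet normal 0.3827 -0.9239 0.0000
    outer loop
      vertex 12.000 0.000 0.000
      vertex 20.485 3.515 13.000
      vertex 12.000 0.000 13.000
    endloop
  endfacet
  facet normal 0.9239 -0.3827 0.0000
    outer loop
      vertex 20.485 3.515 0.000
      vertex 24.000 12.000 0.000
      vertex 24.000 12.000 13.000
    endloop
  endfacet
  facet normal 0.9239 -0.3827 0.0000
    outer loop
      vertex 20.485 3.515 0.000
      vertex 24.000 12.000 13.000
      vertex 20.485 3.515 13.000
    endloop
  endfacet
endsolid part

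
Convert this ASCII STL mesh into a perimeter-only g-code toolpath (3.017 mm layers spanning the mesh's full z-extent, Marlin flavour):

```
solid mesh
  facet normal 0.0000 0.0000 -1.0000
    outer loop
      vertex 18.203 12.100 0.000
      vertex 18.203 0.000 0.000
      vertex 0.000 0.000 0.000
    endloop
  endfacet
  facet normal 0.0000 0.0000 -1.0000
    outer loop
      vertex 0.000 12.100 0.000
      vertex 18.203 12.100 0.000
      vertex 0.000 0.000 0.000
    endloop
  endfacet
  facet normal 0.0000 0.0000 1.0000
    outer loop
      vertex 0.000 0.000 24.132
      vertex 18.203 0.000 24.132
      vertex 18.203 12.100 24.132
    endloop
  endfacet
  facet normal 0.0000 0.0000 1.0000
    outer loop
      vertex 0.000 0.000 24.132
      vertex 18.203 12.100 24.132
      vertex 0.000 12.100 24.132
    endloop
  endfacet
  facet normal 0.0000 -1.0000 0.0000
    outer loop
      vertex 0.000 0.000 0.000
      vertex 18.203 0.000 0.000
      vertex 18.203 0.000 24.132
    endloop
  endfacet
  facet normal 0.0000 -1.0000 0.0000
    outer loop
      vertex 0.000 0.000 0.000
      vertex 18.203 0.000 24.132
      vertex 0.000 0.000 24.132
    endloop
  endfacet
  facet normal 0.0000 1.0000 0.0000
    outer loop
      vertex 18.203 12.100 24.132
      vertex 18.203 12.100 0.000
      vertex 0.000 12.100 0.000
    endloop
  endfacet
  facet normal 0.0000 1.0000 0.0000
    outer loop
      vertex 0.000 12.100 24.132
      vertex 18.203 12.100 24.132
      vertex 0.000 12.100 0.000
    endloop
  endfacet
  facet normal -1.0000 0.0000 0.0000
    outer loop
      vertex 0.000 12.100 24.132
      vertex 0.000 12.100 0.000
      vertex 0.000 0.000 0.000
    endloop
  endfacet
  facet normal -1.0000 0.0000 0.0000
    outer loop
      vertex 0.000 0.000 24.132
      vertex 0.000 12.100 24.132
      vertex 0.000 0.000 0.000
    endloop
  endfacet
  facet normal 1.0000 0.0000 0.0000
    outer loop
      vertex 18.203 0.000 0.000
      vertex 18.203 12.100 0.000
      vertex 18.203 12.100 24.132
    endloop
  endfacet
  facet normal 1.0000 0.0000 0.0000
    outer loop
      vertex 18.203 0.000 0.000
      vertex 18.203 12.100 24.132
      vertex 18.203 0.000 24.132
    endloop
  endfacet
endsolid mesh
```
; perimeter-only toolpath
G21 ; units = mm
G90 ; absolute positioning
G28 ; home
; layer 1
G0 Z3.017
G0 X0.000 Y0.000
G1 X18.203 Y0.000
G1 X18.203 Y12.100
G1 X0.000 Y12.100
G1 X0.000 Y0.000
; layer 2
G0 Z6.033
G0 X0.000 Y0.000
G1 X18.203 Y0.000
G1 X18.203 Y12.100
G1 X0.000 Y12.100
G1 X0.000 Y0.000
; layer 3
G0 Z9.050
G0 X0.000 Y0.000
G1 X18.203 Y0.000
G1 X18.203 Y12.100
G1 X0.000 Y12.100
G1 X0.000 Y0.000
; layer 4
G0 Z12.066
G0 X0.000 Y0.000
G1 X18.203 Y0.000
G1 X18.203 Y12.100
G1 X0.000 Y12.100
G1 X0.000 Y0.000
; layer 5
G0 Z15.083
G0 X0.000 Y0.000
G1 X18.203 Y0.000
G1 X18.203 Y12.100
G1 X0.000 Y12.100
G1 X0.000 Y0.000
; layer 6
G0 Z18.099
G0 X0.000 Y0.000
G1 X18.203 Y0.000
G1 X18.203 Y12.100
G1 X0.000 Y12.100
G1 X0.000 Y0.000
; layer 7
G0 Z21.116
G0 X0.000 Y0.000
G1 X18.203 Y0.000
G1 X18.203 Y12.100
G1 X0.000 Y12.100
G1 X0.000 Y0.000
; layer 8
G0 Z24.132
G0 X0.000 Y0.000
G1 X18.203 Y0.000
G1 X18.203 Y12.100
G1 X0.000 Y12.100
G1 X0.000 Y0.000
M2 ; end

The solid is a rectangular box, roughly 18.2 × 12.1 mm footprint and 24.1 mm tall. Slicing at Δz = 3.017 mm — 8 equal slices spanning the solid's height, so layer i sits at z = i·h/8 — gives 8 non-empty perimeters. Each is a 4-segment closed polygon; G0 lifts to the layer z and rapids to the start vertex, then G1 traces the edges.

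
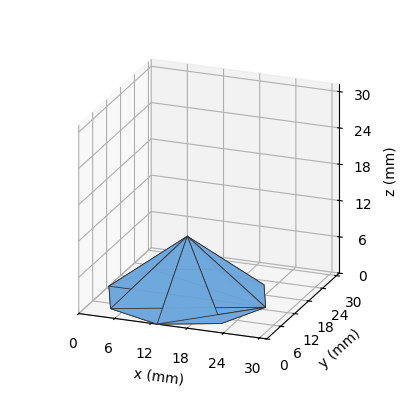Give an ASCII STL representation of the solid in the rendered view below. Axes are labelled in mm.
Reading the render: the shape is a regular 8-sided pyramid, base circumscribed radius ≈ 13 mm, apex at z ≈ 10 mm (dimensions read to the nearest mm from the axis ticks). For the STL, each face is triangulated and given an outward normal.

solid part
  facet normal 0.0000 0.0000 -1.0000
    outer loop
      vertex 13.00 26.00 0.00
      vertex 22.19 22.19 0.00
      vertex 26.00 13.00 0.00
    endloop
  endfacet
  facet normal 0.0000 0.0000 -1.0000
    outer loop
      vertex 3.81 22.19 0.00
      vertex 13.00 26.00 0.00
      vertex 26.00 13.00 0.00
    endloop
  endfacet
  facet normal 0.0000 0.0000 -1.0000
    outer loop
      vertex 0.00 13.00 0.00
      vertex 3.81 22.19 0.00
      vertex 26.00 13.00 0.00
    endloop
  endfacet
  facet normal 0.0000 0.0000 -1.0000
    outer loop
      vertex 3.81 3.81 0.00
      vertex 0.00 13.00 0.00
      vertex 26.00 13.00 0.00
    endloop
  endfacet
  facet normal 0.0000 0.0000 -1.0000
    outer loop
      vertex 13.00 0.00 0.00
      vertex 3.81 3.81 0.00
      vertex 26.00 13.00 0.00
    endloop
  endfacet
  facet normal 0.0000 0.0000 -1.0000
    outer loop
      vertex 22.19 3.81 0.00
      vertex 13.00 0.00 0.00
      vertex 26.00 13.00 0.00
    endloop
  endfacet
  facet normal 0.5911 0.2451 0.7685
    outer loop
      vertex 26.00 13.00 0.00
      vertex 22.19 22.19 0.00
      vertex 13.00 13.00 10.00
    endloop
  endfacet
  facet normal 0.2451 0.5911 0.7685
    outer loop
      vertex 22.19 22.19 0.00
      vertex 13.00 26.00 0.00
      vertex 13.00 13.00 10.00
    endloop
  endfacet
  facet normal -0.2451 0.5911 0.7685
    outer loop
      vertex 13.00 26.00 0.00
      vertex 3.81 22.19 0.00
      vertex 13.00 13.00 10.00
    endloop
  endfacet
  facet normal -0.5911 0.2451 0.7685
    outer loop
      vertex 3.81 22.19 0.00
      vertex 0.00 13.00 0.00
      vertex 13.00 13.00 10.00
    endloop
  endfacet
  facet normal -0.5911 -0.2451 0.7685
    outer loop
      vertex 0.00 13.00 0.00
      vertex 3.81 3.81 0.00
      vertex 13.00 13.00 10.00
    endloop
  endfacet
  facet normal -0.2451 -0.5911 0.7685
    outer loop
      vertex 3.81 3.81 0.00
      vertex 13.00 0.00 0.00
      vertex 13.00 13.00 10.00
    endloop
  endfacet
  facet normal 0.2451 -0.5911 0.7685
    outer loop
      vertex 13.00 0.00 0.00
      vertex 22.19 3.81 0.00
      vertex 13.00 13.00 10.00
    endloop
  endfacet
  facet normal 0.5911 -0.2451 0.7685
    outer loop
      vertex 22.19 3.81 0.00
      vertex 26.00 13.00 0.00
      vertex 13.00 13.00 10.00
    endloop
  endfacet
endsolid part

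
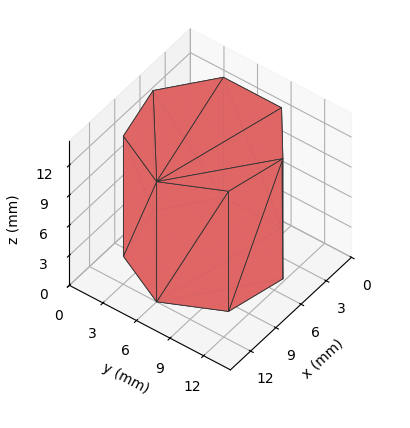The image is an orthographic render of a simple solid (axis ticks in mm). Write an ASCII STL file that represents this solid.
Reading the render: the shape is a regular 7-sided prism (a cylinder approximated with 7 flat sides), circumscribed radius ≈ 6 mm, height ≈ 12 mm (dimensions read to the nearest mm from the axis ticks). For the STL, each face is triangulated and given an outward normal.

solid part
  facet normal 0.0000 0.0000 -1.0000
    outer loop
      vertex 4.7 11.8 0.0
      vertex 9.7 10.7 0.0
      vertex 12.0 6.0 0.0
    endloop
  endfacet
  facet normal 0.0000 0.0000 -1.0000
    outer loop
      vertex 0.6 8.6 0.0
      vertex 4.7 11.8 0.0
      vertex 12.0 6.0 0.0
    endloop
  endfacet
  facet normal 0.0000 0.0000 -1.0000
    outer loop
      vertex 0.6 3.4 0.0
      vertex 0.6 8.6 0.0
      vertex 12.0 6.0 0.0
    endloop
  endfacet
  facet normal 0.0000 0.0000 -1.0000
    outer loop
      vertex 4.7 0.2 0.0
      vertex 0.6 3.4 0.0
      vertex 12.0 6.0 0.0
    endloop
  endfacet
  facet normal 0.0000 0.0000 -1.0000
    outer loop
      vertex 9.7 1.3 0.0
      vertex 4.7 0.2 0.0
      vertex 12.0 6.0 0.0
    endloop
  endfacet
  facet normal 0.0000 0.0000 1.0000
    outer loop
      vertex 12.0 6.0 12.0
      vertex 9.7 10.7 12.0
      vertex 4.7 11.8 12.0
    endloop
  endfacet
  facet normal 0.0000 0.0000 1.0000
    outer loop
      vertex 12.0 6.0 12.0
      vertex 4.7 11.8 12.0
      vertex 0.6 8.6 12.0
    endloop
  endfacet
  facet normal 0.0000 0.0000 1.0000
    outer loop
      vertex 12.0 6.0 12.0
      vertex 0.6 8.6 12.0
      vertex 0.6 3.4 12.0
    endloop
  endfacet
  facet normal 0.0000 0.0000 1.0000
    outer loop
      vertex 12.0 6.0 12.0
      vertex 0.6 3.4 12.0
      vertex 4.7 0.2 12.0
    endloop
  endfacet
  facet normal 0.0000 0.0000 1.0000
    outer loop
      vertex 12.0 6.0 12.0
      vertex 4.7 0.2 12.0
      vertex 9.7 1.3 12.0
    endloop
  endfacet
  facet normal 0.8982 0.4396 0.0000
    outer loop
      vertex 12.0 6.0 0.0
      vertex 9.7 10.7 0.0
      vertex 9.7 10.7 12.0
    endloop
  endfacet
  facet normal 0.8982 0.4396 0.0000
    outer loop
      vertex 12.0 6.0 0.0
      vertex 9.7 10.7 12.0
      vertex 12.0 6.0 12.0
    endloop
  endfacet
  facet normal 0.2149 0.9766 0.0000
    outer loop
      vertex 9.7 10.7 0.0
      vertex 4.7 11.8 0.0
      vertex 4.7 11.8 12.0
    endloop
  endfacet
  facet normal 0.2149 0.9766 0.0000
    outer loop
      vertex 9.7 10.7 0.0
      vertex 4.7 11.8 12.0
      vertex 9.7 10.7 12.0
    endloop
  endfacet
  facet normal -0.6153 0.7883 0.0000
    outer loop
      vertex 4.7 11.8 0.0
      vertex 0.6 8.6 0.0
      vertex 0.6 8.6 12.0
    endloop
  endfacet
  facet normal -0.6153 0.7883 0.0000
    outer loop
      vertex 4.7 11.8 0.0
      vertex 0.6 8.6 12.0
      vertex 4.7 11.8 12.0
    endloop
  endfacet
  facet normal -1.0000 0.0000 0.0000
    outer loop
      vertex 0.6 8.6 0.0
      vertex 0.6 3.4 0.0
      vertex 0.6 3.4 12.0
    endloop
  endfacet
  facet normal -1.0000 0.0000 0.0000
    outer loop
      vertex 0.6 8.6 0.0
      vertex 0.6 3.4 12.0
      vertex 0.6 8.6 12.0
    endloop
  endfacet
  facet normal -0.6153 -0.7883 0.0000
    outer loop
      vertex 0.6 3.4 0.0
      vertex 4.7 0.2 0.0
      vertex 4.7 0.2 12.0
    endloop
  endfacet
  facet normal -0.6153 -0.7883 0.0000
    outer loop
      vertex 0.6 3.4 0.0
      vertex 4.7 0.2 12.0
      vertex 0.6 3.4 12.0
    endloop
  endfacet
  facet normal 0.2149 -0.9766 0.0000
    outer loop
      vertex 4.7 0.2 0.0
      vertex 9.7 1.3 0.0
      vertex 9.7 1.3 12.0
    endloop
  endfacet
  facet normal 0.2149 -0.9766 0.0000
    outer loop
      vertex 4.7 0.2 0.0
      vertex 9.7 1.3 12.0
      vertex 4.7 0.2 12.0
    endloop
  endfacet
  facet normal 0.8982 -0.4396 0.0000
    outer loop
      vertex 9.7 1.3 0.0
      vertex 12.0 6.0 0.0
      vertex 12.0 6.0 12.0
    endloop
  endfacet
  facet normal 0.8982 -0.4396 0.0000
    outer loop
      vertex 9.7 1.3 0.0
      vertex 12.0 6.0 12.0
      vertex 9.7 1.3 12.0
    endloop
  endfacet
endsolid part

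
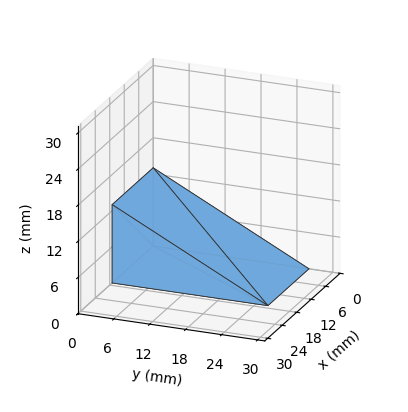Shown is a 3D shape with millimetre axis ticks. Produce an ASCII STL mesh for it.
Reading the render: the shape is a wedge (ramp): 17 × 26 mm base, rising to 13 mm along the y=0 edge and sloping linearly to z=0 at y=26 (dimensions read to the nearest mm from the axis ticks). For the STL, each face is triangulated and given an outward normal.

solid part
  facet normal 0.0000 0.0000 -1.0000
    outer loop
      vertex 17.0 26.0 0.0
      vertex 17.0 0.0 0.0
      vertex 0.0 0.0 0.0
    endloop
  endfacet
  facet normal 0.0000 0.0000 -1.0000
    outer loop
      vertex 0.0 26.0 0.0
      vertex 17.0 26.0 0.0
      vertex 0.0 0.0 0.0
    endloop
  endfacet
  facet normal 0.0000 -1.0000 0.0000
    outer loop
      vertex 0.0 0.0 0.0
      vertex 17.0 0.0 0.0
      vertex 17.0 0.0 13.0
    endloop
  endfacet
  facet normal 0.0000 -1.0000 0.0000
    outer loop
      vertex 0.0 0.0 0.0
      vertex 17.0 0.0 13.0
      vertex 0.0 0.0 13.0
    endloop
  endfacet
  facet normal 0.0000 0.4472 0.8944
    outer loop
      vertex 0.0 0.0 13.0
      vertex 17.0 0.0 13.0
      vertex 17.0 26.0 0.0
    endloop
  endfacet
  facet normal 0.0000 0.4472 0.8944
    outer loop
      vertex 0.0 0.0 13.0
      vertex 17.0 26.0 0.0
      vertex 0.0 26.0 0.0
    endloop
  endfacet
  facet normal -1.0000 0.0000 0.0000
    outer loop
      vertex 0.0 0.0 13.0
      vertex 0.0 26.0 0.0
      vertex 0.0 0.0 0.0
    endloop
  endfacet
  facet normal 1.0000 0.0000 0.0000
    outer loop
      vertex 17.0 0.0 0.0
      vertex 17.0 26.0 0.0
      vertex 17.0 0.0 13.0
    endloop
  endfacet
endsolid part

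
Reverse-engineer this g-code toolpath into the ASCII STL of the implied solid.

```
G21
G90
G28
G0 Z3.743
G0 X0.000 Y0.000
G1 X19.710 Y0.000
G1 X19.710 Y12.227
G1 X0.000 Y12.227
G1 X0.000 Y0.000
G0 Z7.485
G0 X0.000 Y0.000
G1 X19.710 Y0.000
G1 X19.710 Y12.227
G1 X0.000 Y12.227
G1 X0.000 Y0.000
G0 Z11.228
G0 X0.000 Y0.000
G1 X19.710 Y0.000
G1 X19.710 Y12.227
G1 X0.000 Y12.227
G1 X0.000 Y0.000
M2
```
solid part
  facet normal 0.0000 0.0000 -1.0000
    outer loop
      vertex 19.710 12.227 0.000
      vertex 19.710 0.000 0.000
      vertex 0.000 0.000 0.000
    endloop
  endfacet
  facet normal 0.0000 0.0000 -1.0000
    outer loop
      vertex 0.000 12.227 0.000
      vertex 19.710 12.227 0.000
      vertex 0.000 0.000 0.000
    endloop
  endfacet
  facet normal 0.0000 0.0000 1.0000
    outer loop
      vertex 0.000 0.000 11.228
      vertex 19.710 0.000 11.228
      vertex 19.710 12.227 11.228
    endloop
  endfacet
  facet normal 0.0000 0.0000 1.0000
    outer loop
      vertex 0.000 0.000 11.228
      vertex 19.710 12.227 11.228
      vertex 0.000 12.227 11.228
    endloop
  endfacet
  facet normal 0.0000 -1.0000 0.0000
    outer loop
      vertex 0.000 0.000 0.000
      vertex 19.710 0.000 0.000
      vertex 19.710 0.000 11.228
    endloop
  endfacet
  facet normal 0.0000 -1.0000 0.0000
    outer loop
      vertex 0.000 0.000 0.000
      vertex 19.710 0.000 11.228
      vertex 0.000 0.000 11.228
    endloop
  endfacet
  facet normal 0.0000 1.0000 0.0000
    outer loop
      vertex 19.710 12.227 11.228
      vertex 19.710 12.227 0.000
      vertex 0.000 12.227 0.000
    endloop
  endfacet
  facet normal 0.0000 1.0000 0.0000
    outer loop
      vertex 0.000 12.227 11.228
      vertex 19.710 12.227 11.228
      vertex 0.000 12.227 0.000
    endloop
  endfacet
  facet normal -1.0000 0.0000 0.0000
    outer loop
      vertex 0.000 12.227 11.228
      vertex 0.000 12.227 0.000
      vertex 0.000 0.000 0.000
    endloop
  endfacet
  facet normal -1.0000 0.0000 0.0000
    outer loop
      vertex 0.000 0.000 11.228
      vertex 0.000 12.227 11.228
      vertex 0.000 0.000 0.000
    endloop
  endfacet
  facet normal 1.0000 0.0000 0.0000
    outer loop
      vertex 19.710 0.000 0.000
      vertex 19.710 12.227 0.000
      vertex 19.710 12.227 11.228
    endloop
  endfacet
  facet normal 1.0000 0.0000 0.0000
    outer loop
      vertex 19.710 0.000 0.000
      vertex 19.710 12.227 11.228
      vertex 19.710 0.000 11.228
    endloop
  endfacet
endsolid part

The G0 Z moves step by Δz≈3.743 mm. Every layer's G1 loop is the same polygon, so the solid is a straight extrusion of it from z=0 to z≈11.2. Closing with flat bottom and top caps and triangulating gives 12 facets — a rectangular box, roughly 19.7 × 12.2 mm footprint and 11.2 mm tall.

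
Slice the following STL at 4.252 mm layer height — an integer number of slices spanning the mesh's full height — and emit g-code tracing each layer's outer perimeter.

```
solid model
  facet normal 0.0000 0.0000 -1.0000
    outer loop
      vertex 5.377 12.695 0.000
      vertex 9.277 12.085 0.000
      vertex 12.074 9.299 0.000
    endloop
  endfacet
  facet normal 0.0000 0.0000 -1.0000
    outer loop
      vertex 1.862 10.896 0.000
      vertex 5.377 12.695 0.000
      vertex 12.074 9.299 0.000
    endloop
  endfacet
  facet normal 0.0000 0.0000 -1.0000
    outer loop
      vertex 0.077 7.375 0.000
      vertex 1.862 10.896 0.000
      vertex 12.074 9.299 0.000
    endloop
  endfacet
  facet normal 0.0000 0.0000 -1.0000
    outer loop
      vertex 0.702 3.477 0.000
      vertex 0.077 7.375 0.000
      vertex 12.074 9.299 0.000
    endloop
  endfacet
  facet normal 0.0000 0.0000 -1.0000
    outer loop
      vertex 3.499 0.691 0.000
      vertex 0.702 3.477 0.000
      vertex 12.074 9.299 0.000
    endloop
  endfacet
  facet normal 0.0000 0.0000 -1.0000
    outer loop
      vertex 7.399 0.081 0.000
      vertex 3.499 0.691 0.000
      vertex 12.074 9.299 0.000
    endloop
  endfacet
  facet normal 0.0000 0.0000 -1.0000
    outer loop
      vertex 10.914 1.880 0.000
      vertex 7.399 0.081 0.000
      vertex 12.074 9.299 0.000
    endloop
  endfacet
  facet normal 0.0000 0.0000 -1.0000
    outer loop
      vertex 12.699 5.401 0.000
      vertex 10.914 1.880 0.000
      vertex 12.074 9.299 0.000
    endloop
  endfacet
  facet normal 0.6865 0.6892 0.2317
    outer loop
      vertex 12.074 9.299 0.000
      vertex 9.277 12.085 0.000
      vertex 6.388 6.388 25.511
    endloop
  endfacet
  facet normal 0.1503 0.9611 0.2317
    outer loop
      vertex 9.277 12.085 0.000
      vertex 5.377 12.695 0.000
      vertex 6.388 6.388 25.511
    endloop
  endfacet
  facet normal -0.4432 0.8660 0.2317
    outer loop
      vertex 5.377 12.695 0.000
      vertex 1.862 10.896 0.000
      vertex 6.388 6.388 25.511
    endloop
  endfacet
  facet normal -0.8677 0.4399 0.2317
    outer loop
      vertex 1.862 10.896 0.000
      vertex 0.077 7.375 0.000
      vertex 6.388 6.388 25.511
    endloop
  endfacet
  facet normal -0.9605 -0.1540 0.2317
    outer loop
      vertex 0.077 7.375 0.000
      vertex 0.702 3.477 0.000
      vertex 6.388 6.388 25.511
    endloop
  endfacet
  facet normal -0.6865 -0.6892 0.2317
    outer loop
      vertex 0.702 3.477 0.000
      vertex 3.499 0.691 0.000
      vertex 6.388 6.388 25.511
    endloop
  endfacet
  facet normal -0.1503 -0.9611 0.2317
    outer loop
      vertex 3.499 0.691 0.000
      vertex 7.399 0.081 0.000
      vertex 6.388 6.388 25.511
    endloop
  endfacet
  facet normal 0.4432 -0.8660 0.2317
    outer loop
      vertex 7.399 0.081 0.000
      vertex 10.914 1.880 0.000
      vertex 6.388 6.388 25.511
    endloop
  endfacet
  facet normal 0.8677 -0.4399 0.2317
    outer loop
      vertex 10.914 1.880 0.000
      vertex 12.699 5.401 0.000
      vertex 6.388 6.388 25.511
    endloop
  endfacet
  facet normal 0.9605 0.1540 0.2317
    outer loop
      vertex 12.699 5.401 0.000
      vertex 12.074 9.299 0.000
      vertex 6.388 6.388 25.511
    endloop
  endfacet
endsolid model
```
; perimeter-only toolpath
G21 ; units = mm
G90 ; absolute positioning
G28 ; home
; layer 1
G0 Z4.252
G0 X11.126 Y8.814
G1 X8.795 Y11.136
G1 X5.545 Y11.644
G1 X2.616 Y10.145
G1 X1.129 Y7.211
G1 X1.650 Y3.962
G1 X3.981 Y1.640
G1 X7.231 Y1.132
G1 X10.160 Y2.631
G1 X11.647 Y5.566
G1 X11.126 Y8.814
; layer 2
G0 Z8.504
G0 X10.179 Y8.329
G1 X8.314 Y10.186
G1 X5.714 Y10.593
G1 X3.371 Y9.393
G1 X2.181 Y7.046
G1 X2.597 Y4.447
G1 X4.462 Y2.590
G1 X7.062 Y2.183
G1 X9.405 Y3.383
G1 X10.595 Y5.730
G1 X10.179 Y8.329
; layer 3
G0 Z12.755
G0 X9.231 Y7.843
G1 X7.832 Y9.236
G1 X5.883 Y9.541
G1 X4.125 Y8.642
G1 X3.232 Y6.881
G1 X3.545 Y4.933
G1 X4.944 Y3.539
G1 X6.893 Y3.235
G1 X8.651 Y4.134
G1 X9.543 Y5.894
G1 X9.231 Y7.843
; layer 4
G0 Z17.007
G0 X8.283 Y7.358
G1 X7.351 Y8.287
G1 X6.051 Y8.490
G1 X4.879 Y7.891
G1 X4.284 Y6.717
G1 X4.493 Y5.418
G1 X5.425 Y4.489
G1 X6.725 Y4.286
G1 X7.897 Y4.885
G1 X8.492 Y6.059
G1 X8.283 Y7.358
; layer 5
G0 Z21.259
G0 X7.336 Y6.873
G1 X6.869 Y7.338
G1 X6.219 Y7.439
G1 X5.634 Y7.139
G1 X5.336 Y6.552
G1 X5.440 Y5.903
G1 X5.906 Y5.438
G1 X6.556 Y5.337
G1 X7.142 Y5.637
G1 X7.440 Y6.223
G1 X7.336 Y6.873
M2 ; end

The solid is a regular 10-sided pyramid, base circumscribed radius ≈ 6.39 mm, apex at z ≈ 25.5 mm. Slicing at Δz = 4.252 mm — 6 equal slices spanning the solid's height, so layer i sits at z = i·h/6 — gives 5 non-empty perimeters. Each is a 10-segment closed polygon; G0 lifts to the layer z and rapids to the start vertex, then G1 traces the edges. The cross-section shrinks linearly with z (the slice at the apex is degenerate and omitted).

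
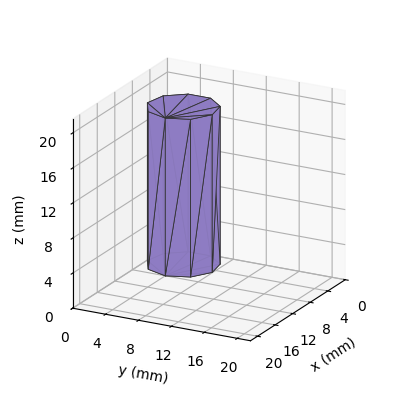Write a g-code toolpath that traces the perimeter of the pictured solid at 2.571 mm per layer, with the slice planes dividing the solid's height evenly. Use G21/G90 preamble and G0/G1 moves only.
Reading the render: the shape is a regular 9-sided prism (a cylinder approximated with 9 flat sides), circumscribed radius ≈ 4 mm, height ≈ 18 mm (dimensions read to the nearest mm from the axis ticks). For the g-code, the solid's height is divided into equal slices at the stated Δz and each level perimeter traced with G1 moves after a G0 lift.

; perimeter-only toolpath
G21 ; units = mm
G90 ; absolute positioning
G28 ; home
; layer 1
G0 Z2.571
G0 X8.000 Y4.000
G1 X7.064 Y6.571
G1 X4.695 Y7.939
G1 X2.000 Y7.464
G1 X0.241 Y5.368
G1 X0.241 Y2.632
G1 X2.000 Y0.536
G1 X4.695 Y0.061
G1 X7.064 Y1.429
G1 X8.000 Y4.000
; layer 2
G0 Z5.143
G0 X8.000 Y4.000
G1 X7.064 Y6.571
G1 X4.695 Y7.939
G1 X2.000 Y7.464
G1 X0.241 Y5.368
G1 X0.241 Y2.632
G1 X2.000 Y0.536
G1 X4.695 Y0.061
G1 X7.064 Y1.429
G1 X8.000 Y4.000
; layer 3
G0 Z7.714
G0 X8.000 Y4.000
G1 X7.064 Y6.571
G1 X4.695 Y7.939
G1 X2.000 Y7.464
G1 X0.241 Y5.368
G1 X0.241 Y2.632
G1 X2.000 Y0.536
G1 X4.695 Y0.061
G1 X7.064 Y1.429
G1 X8.000 Y4.000
; layer 4
G0 Z10.286
G0 X8.000 Y4.000
G1 X7.064 Y6.571
G1 X4.695 Y7.939
G1 X2.000 Y7.464
G1 X0.241 Y5.368
G1 X0.241 Y2.632
G1 X2.000 Y0.536
G1 X4.695 Y0.061
G1 X7.064 Y1.429
G1 X8.000 Y4.000
; layer 5
G0 Z12.857
G0 X8.000 Y4.000
G1 X7.064 Y6.571
G1 X4.695 Y7.939
G1 X2.000 Y7.464
G1 X0.241 Y5.368
G1 X0.241 Y2.632
G1 X2.000 Y0.536
G1 X4.695 Y0.061
G1 X7.064 Y1.429
G1 X8.000 Y4.000
; layer 6
G0 Z15.429
G0 X8.000 Y4.000
G1 X7.064 Y6.571
G1 X4.695 Y7.939
G1 X2.000 Y7.464
G1 X0.241 Y5.368
G1 X0.241 Y2.632
G1 X2.000 Y0.536
G1 X4.695 Y0.061
G1 X7.064 Y1.429
G1 X8.000 Y4.000
; layer 7
G0 Z18.000
G0 X8.000 Y4.000
G1 X7.064 Y6.571
G1 X4.695 Y7.939
G1 X2.000 Y7.464
G1 X0.241 Y5.368
G1 X0.241 Y2.632
G1 X2.000 Y0.536
G1 X4.695 Y0.061
G1 X7.064 Y1.429
G1 X8.000 Y4.000
M2 ; end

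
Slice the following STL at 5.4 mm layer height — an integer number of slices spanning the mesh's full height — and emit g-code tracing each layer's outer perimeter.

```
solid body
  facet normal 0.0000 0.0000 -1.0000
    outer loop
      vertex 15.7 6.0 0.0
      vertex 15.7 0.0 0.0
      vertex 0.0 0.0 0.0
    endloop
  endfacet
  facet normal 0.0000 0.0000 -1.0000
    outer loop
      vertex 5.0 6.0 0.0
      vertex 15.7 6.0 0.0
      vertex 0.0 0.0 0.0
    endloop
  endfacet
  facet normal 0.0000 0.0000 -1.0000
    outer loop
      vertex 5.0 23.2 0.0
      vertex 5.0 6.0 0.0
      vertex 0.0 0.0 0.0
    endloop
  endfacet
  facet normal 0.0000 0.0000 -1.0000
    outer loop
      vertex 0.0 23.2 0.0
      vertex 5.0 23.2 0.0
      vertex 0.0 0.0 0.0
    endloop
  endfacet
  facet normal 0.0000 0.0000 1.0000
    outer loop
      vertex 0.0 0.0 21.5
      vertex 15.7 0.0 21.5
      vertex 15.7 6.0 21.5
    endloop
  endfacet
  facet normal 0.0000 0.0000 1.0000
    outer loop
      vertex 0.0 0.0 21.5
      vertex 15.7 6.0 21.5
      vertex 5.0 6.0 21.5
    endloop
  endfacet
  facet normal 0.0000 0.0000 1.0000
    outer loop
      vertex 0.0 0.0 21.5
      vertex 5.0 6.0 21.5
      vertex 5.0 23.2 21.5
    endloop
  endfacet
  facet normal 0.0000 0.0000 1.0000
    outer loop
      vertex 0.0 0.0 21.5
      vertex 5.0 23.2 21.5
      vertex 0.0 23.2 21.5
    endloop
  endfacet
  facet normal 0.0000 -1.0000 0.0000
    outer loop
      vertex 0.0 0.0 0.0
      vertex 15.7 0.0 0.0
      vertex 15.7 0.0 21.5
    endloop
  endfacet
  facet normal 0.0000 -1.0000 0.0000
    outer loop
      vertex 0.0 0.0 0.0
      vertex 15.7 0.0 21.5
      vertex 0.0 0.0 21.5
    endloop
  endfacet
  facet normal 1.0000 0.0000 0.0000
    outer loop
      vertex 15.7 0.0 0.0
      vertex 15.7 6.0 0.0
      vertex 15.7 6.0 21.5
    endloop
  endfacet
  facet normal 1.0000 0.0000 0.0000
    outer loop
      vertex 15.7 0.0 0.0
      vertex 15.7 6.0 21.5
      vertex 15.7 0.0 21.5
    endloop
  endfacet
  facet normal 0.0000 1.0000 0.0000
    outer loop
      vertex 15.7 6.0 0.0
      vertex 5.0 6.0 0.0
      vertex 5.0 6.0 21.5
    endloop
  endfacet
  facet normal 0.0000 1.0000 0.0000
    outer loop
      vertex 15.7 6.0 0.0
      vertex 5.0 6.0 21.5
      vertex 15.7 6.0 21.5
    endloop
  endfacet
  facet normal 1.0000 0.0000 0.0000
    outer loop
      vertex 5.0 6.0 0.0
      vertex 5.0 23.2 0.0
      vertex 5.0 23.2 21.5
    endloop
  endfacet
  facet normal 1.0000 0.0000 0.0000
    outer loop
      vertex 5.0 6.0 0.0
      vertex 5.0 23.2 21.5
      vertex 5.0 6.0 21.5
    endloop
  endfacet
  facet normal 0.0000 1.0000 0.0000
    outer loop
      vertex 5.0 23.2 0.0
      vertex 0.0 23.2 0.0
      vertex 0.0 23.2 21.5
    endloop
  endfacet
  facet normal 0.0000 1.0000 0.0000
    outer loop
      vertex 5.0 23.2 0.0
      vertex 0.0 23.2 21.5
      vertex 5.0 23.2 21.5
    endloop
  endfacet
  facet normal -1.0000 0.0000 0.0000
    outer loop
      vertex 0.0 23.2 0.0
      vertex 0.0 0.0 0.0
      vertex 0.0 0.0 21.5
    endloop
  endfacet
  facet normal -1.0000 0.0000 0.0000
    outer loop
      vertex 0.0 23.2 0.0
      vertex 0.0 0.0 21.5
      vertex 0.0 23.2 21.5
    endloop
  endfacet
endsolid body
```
; perimeter-only toolpath
G21 ; units = mm
G90 ; absolute positioning
G28 ; home
; layer 1
G0 Z5.4
G0 X0.0 Y0.0
G1 X15.7 Y0.0
G1 X15.7 Y6.0
G1 X5.0 Y6.0
G1 X5.0 Y23.2
G1 X0.0 Y23.2
G1 X0.0 Y0.0
; layer 2
G0 Z10.8
G0 X0.0 Y0.0
G1 X15.7 Y0.0
G1 X15.7 Y6.0
G1 X5.0 Y6.0
G1 X5.0 Y23.2
G1 X0.0 Y23.2
G1 X0.0 Y0.0
; layer 3
G0 Z16.1
G0 X0.0 Y0.0
G1 X15.7 Y0.0
G1 X15.7 Y6.0
G1 X5.0 Y6.0
G1 X5.0 Y23.2
G1 X0.0 Y23.2
G1 X0.0 Y0.0
; layer 4
G0 Z21.5
G0 X0.0 Y0.0
G1 X15.7 Y0.0
G1 X15.7 Y6.0
G1 X5.0 Y6.0
G1 X5.0 Y23.2
G1 X0.0 Y23.2
G1 X0.0 Y0.0
M2 ; end

The solid is an L-shaped prism: outer 15.7 × 23.2 mm, arm thicknesses ≈ 6 mm (horizontal) and 5 mm (vertical), extruded 21.5 mm in z. Slicing at Δz = 5.4 mm — 4 equal slices spanning the solid's height, so layer i sits at z = i·h/4 — gives 4 non-empty perimeters. Each is a 6-segment closed polygon; G0 lifts to the layer z and rapids to the start vertex, then G1 traces the edges.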